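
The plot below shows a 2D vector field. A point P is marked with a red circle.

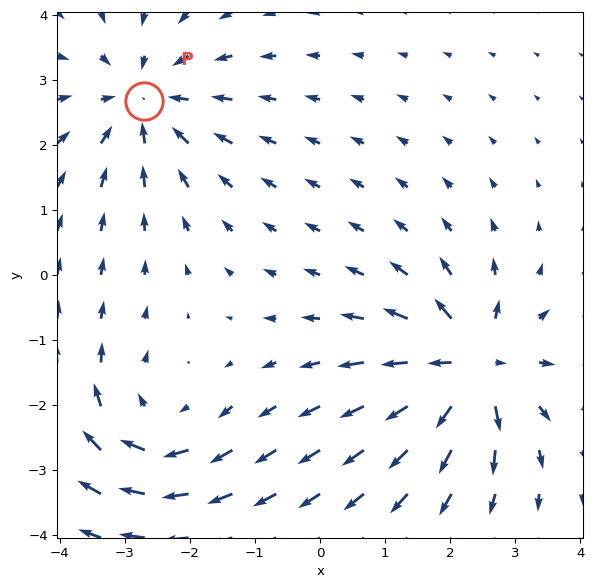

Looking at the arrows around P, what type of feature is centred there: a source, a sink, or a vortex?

At P (-2.7, 2.7) the arrows converge inward. Divergence about -4, curl ≈0 — negative divergence with near-zero curl is a sink.

sink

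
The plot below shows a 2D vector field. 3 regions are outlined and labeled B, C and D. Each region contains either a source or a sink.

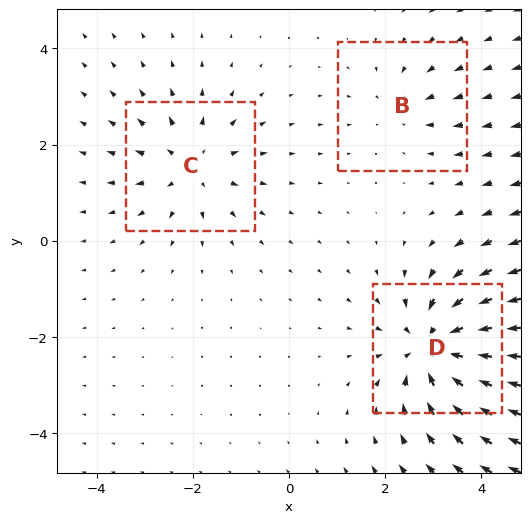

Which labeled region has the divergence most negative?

D

Divergence at each region's feature centre — B: about -2, C: about +3, D: about -5. Region D is most negative.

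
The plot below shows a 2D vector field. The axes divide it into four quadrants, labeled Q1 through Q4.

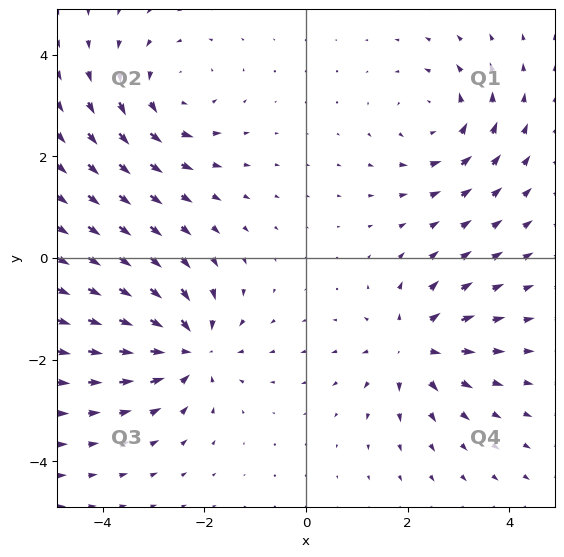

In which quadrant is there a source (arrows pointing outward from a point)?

The source sits at approximately (2.1, -1.7), which lies in quadrant Q4. The divergence there is about +5, positive as expected for a source.

Q4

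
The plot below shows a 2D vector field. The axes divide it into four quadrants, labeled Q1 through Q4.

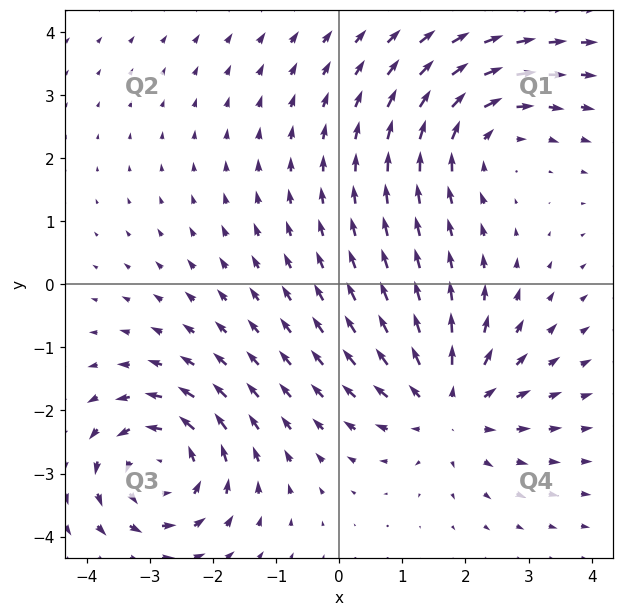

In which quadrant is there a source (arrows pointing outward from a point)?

Q4

The source sits at approximately (1.7, -1.9), which lies in quadrant Q4. The divergence there is about +3, positive as expected for a source.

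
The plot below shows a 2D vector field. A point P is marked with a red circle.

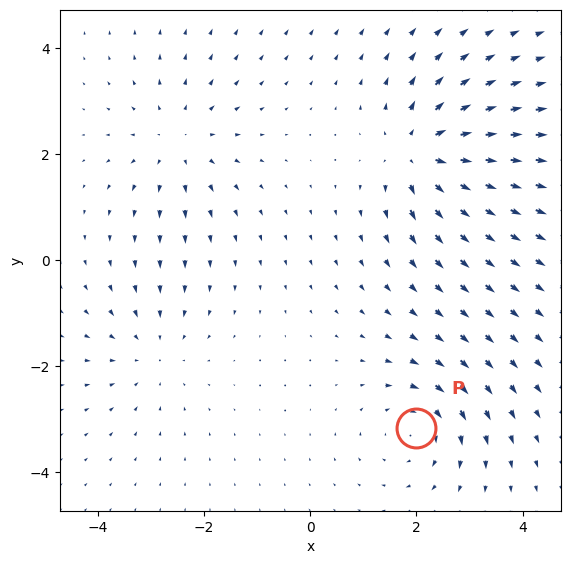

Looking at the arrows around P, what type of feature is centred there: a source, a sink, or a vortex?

At P (2.0, -3.2) the arrows circulate clockwise. Divergence ≈0, curl about -4 — near-zero divergence with nonzero curl is a vortex.

vortex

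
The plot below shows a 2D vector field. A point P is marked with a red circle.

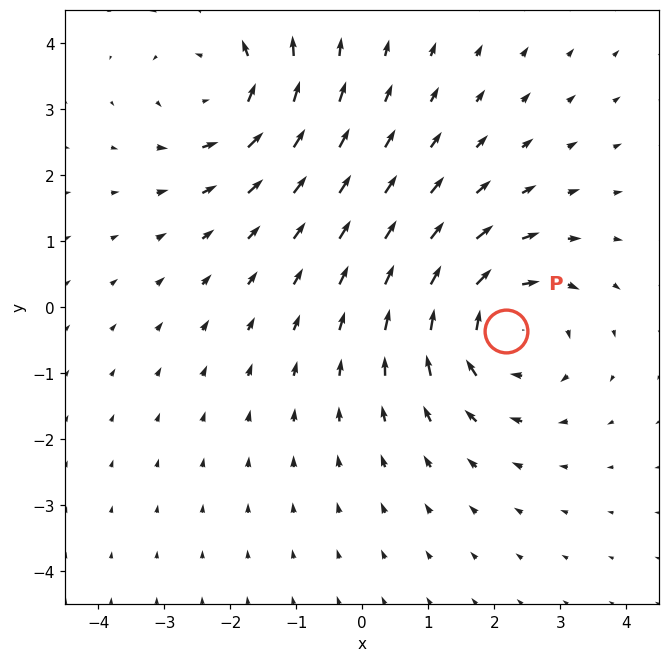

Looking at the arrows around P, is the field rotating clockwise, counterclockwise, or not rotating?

clockwise

Near P at (2.2, -0.4) the arrows circulate clockwise. The curl (z-component) there is about -4; negative curl means clockwise rotation.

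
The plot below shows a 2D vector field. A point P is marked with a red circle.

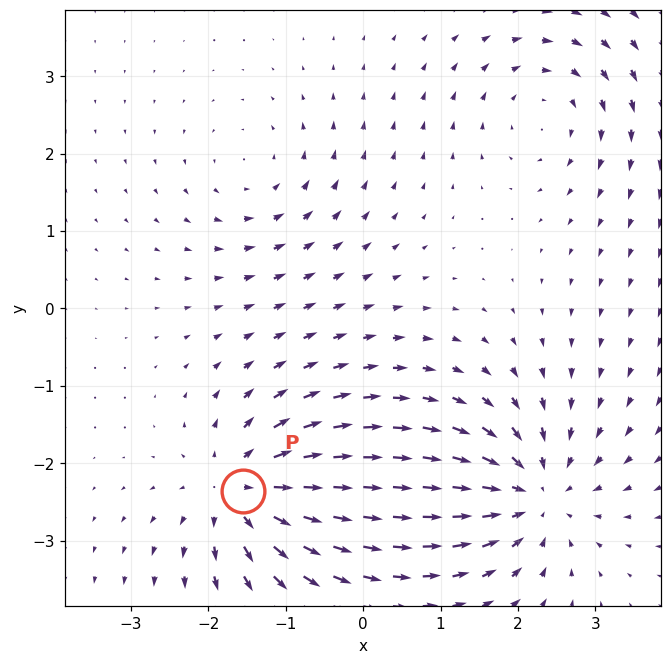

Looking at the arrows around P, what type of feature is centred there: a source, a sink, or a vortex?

At P (-1.6, -2.4) the arrows spread outward. Divergence about +6, curl ≈0 — positive divergence with near-zero curl is a source.

source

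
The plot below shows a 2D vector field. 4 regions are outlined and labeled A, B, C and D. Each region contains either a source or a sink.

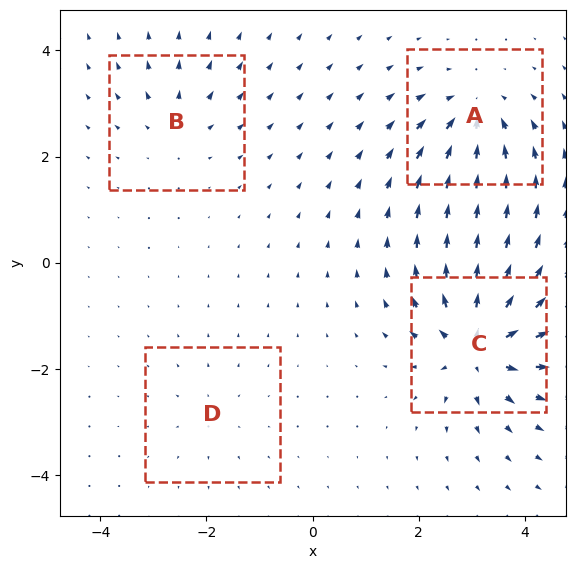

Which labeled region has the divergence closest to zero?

Divergence at each region's feature centre — A: about -6, B: about +4, C: about +9, D: about +3. Region D is closest to zero.

D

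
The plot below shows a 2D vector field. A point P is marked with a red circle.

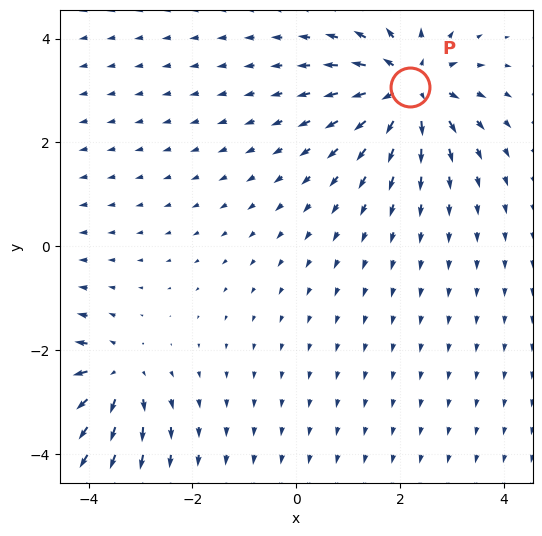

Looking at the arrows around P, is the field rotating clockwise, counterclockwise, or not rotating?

Near P at (2.2, 3.1) the arrows show no circulation. The curl there is ≈0.

not rotating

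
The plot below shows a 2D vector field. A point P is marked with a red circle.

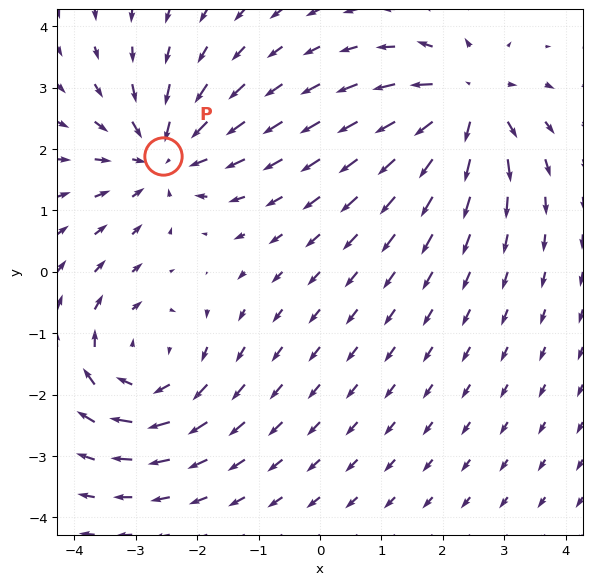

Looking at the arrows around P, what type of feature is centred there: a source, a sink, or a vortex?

sink

At P (-2.6, 1.9) the arrows converge inward. Divergence about -4, curl ≈0 — negative divergence with near-zero curl is a sink.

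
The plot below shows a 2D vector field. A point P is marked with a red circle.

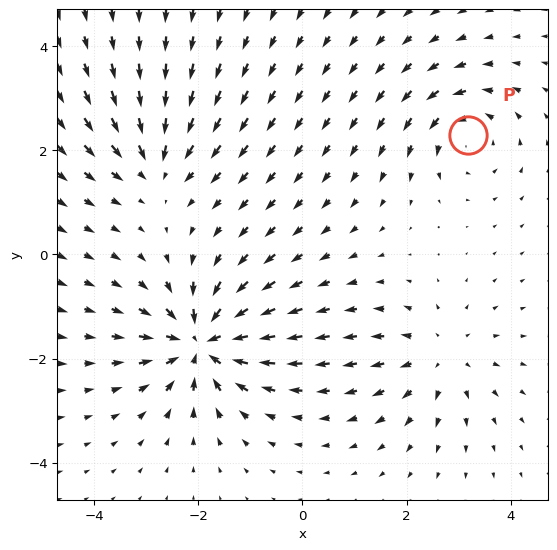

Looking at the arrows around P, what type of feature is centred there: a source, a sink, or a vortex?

At P (3.2, 2.3) the arrows circulate counterclockwise. Divergence ≈0, curl about +4 — near-zero divergence with nonzero curl is a vortex.

vortex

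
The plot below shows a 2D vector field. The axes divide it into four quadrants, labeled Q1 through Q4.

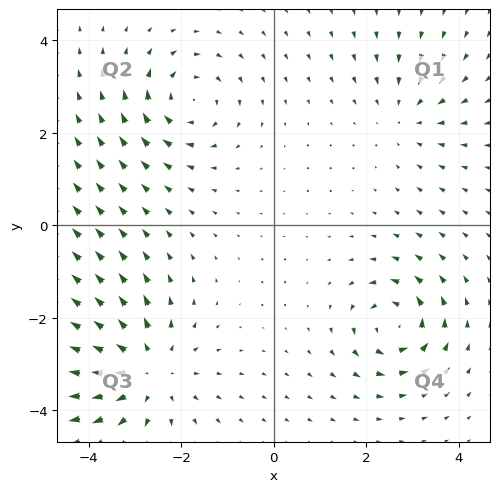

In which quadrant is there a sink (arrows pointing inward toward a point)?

Q1

The sink sits at approximately (2.9, 2.4), which lies in quadrant Q1. The divergence there is about -2, negative as expected for a sink.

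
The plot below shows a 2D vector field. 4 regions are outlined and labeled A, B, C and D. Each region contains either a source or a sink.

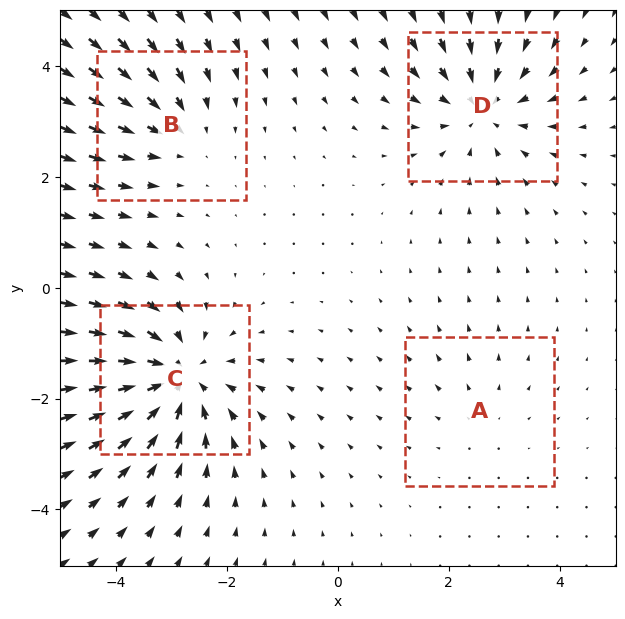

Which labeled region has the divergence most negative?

Divergence at each region's feature centre — A: about +2, B: about -3, C: about -6, D: about -5. Region C is most negative.

C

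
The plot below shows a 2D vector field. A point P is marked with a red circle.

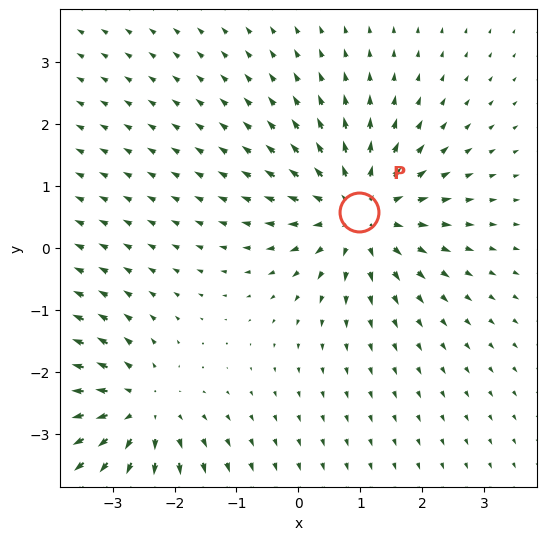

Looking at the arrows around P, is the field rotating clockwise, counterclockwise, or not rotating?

Near P at (1.0, 0.6) the arrows show no circulation. The curl there is ≈0.

not rotating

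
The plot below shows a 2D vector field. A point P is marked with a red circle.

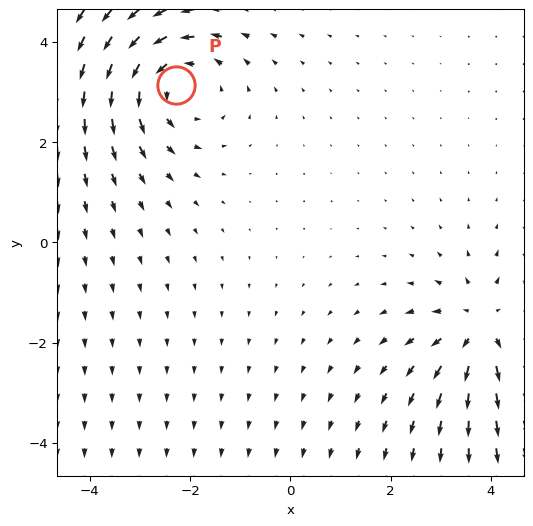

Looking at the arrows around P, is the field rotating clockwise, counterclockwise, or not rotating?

Near P at (-2.3, 3.1) the arrows circulate counterclockwise. The curl (z-component) there is about +3; positive curl means counterclockwise rotation.

counterclockwise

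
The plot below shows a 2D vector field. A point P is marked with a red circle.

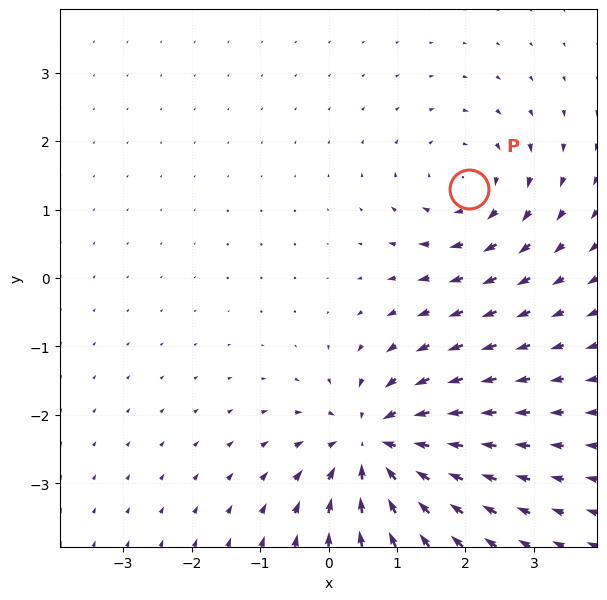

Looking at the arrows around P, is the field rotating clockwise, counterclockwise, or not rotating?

Near P at (2.0, 1.3) the arrows circulate clockwise. The curl (z-component) there is about -3; negative curl means clockwise rotation.

clockwise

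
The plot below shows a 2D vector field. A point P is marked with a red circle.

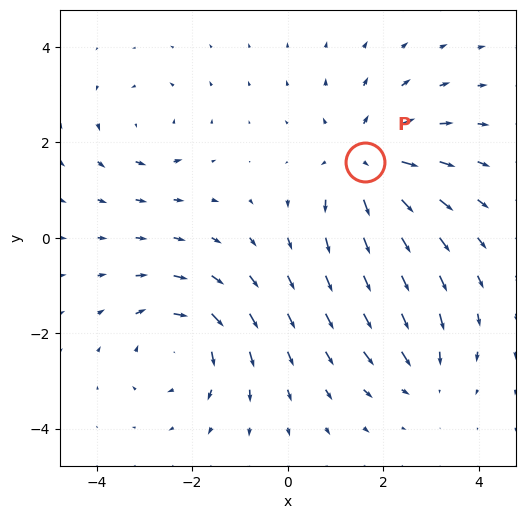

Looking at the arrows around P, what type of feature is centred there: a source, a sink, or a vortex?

source

At P (1.6, 1.6) the arrows spread outward. Divergence about +4, curl ≈0 — positive divergence with near-zero curl is a source.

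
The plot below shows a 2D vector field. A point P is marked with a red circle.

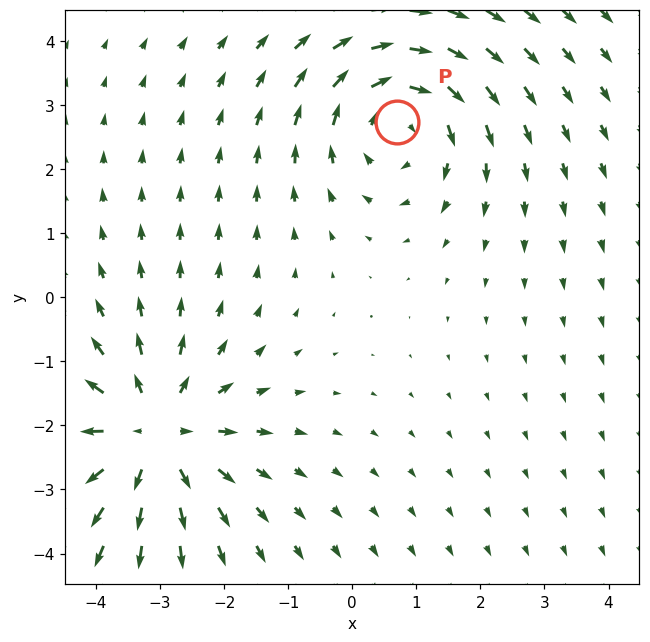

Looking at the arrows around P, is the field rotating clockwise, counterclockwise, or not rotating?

Near P at (0.7, 2.7) the arrows circulate clockwise. The curl (z-component) there is about -2; negative curl means clockwise rotation.

clockwise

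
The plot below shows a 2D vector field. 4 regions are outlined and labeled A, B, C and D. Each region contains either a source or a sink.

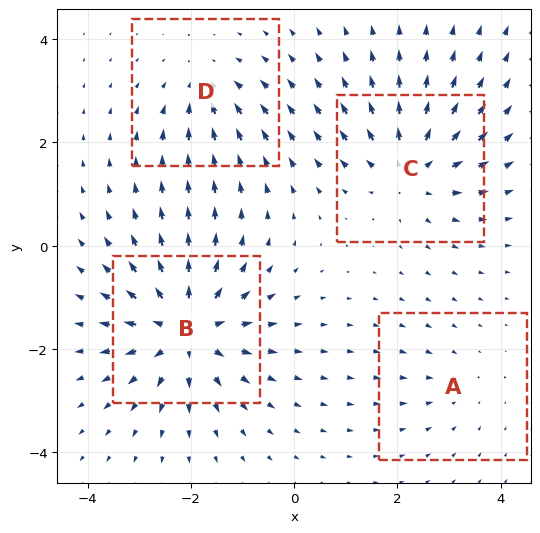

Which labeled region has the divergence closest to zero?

Divergence at each region's feature centre — A: about -2, B: about +7, C: about +5, D: about -3. Region A is closest to zero.

A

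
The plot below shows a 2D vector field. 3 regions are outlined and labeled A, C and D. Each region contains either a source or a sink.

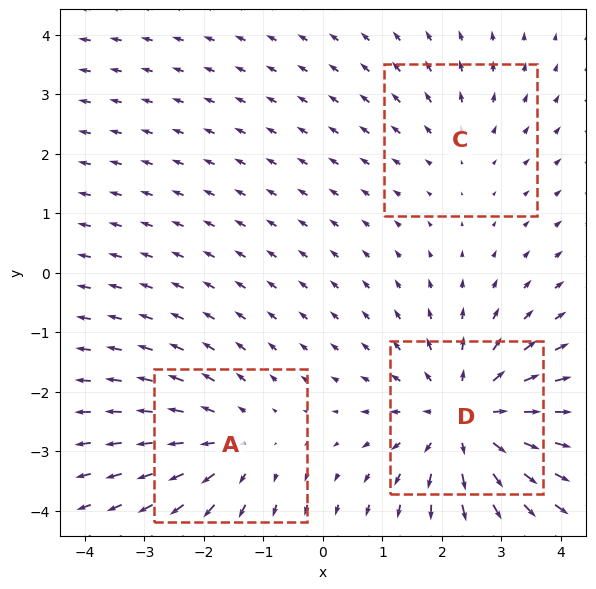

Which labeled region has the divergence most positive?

Divergence at each region's feature centre — A: about +3, C: about +2, D: about +4. Region D is most positive.

D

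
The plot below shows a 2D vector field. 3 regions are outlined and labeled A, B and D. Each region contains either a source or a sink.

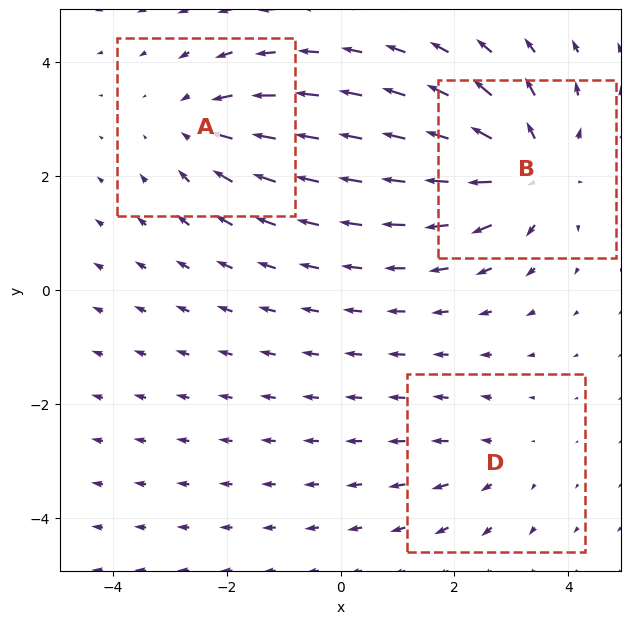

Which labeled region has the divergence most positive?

Divergence at each region's feature centre — A: about -3, B: about +5, D: about +2. Region B is most positive.

B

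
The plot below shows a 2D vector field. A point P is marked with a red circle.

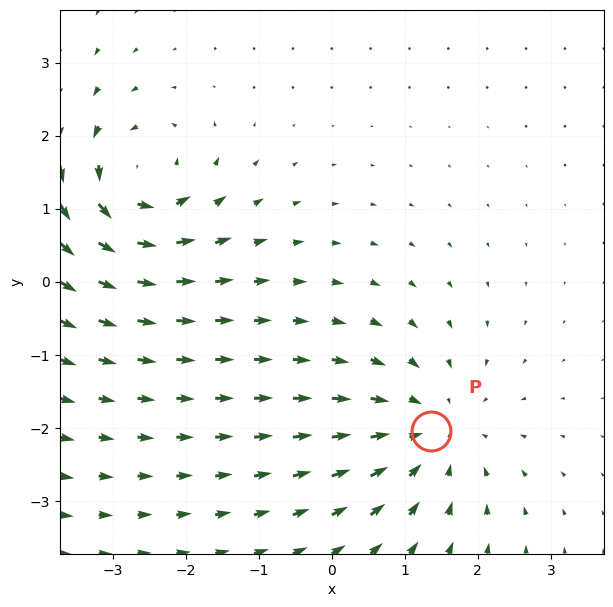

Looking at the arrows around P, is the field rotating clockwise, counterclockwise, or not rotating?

not rotating

Near P at (1.4, -2.0) the arrows show no circulation. The curl there is ≈0.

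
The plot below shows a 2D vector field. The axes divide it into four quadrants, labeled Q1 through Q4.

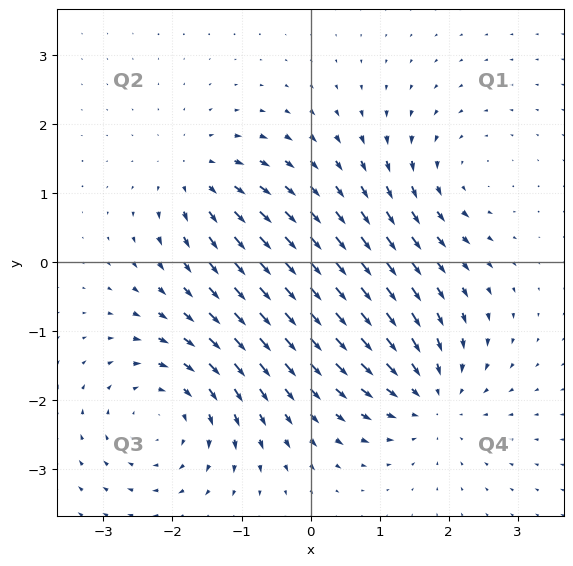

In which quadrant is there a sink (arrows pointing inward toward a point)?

The sink sits at approximately (1.7, -1.9), which lies in quadrant Q4. The divergence there is about -5, negative as expected for a sink.

Q4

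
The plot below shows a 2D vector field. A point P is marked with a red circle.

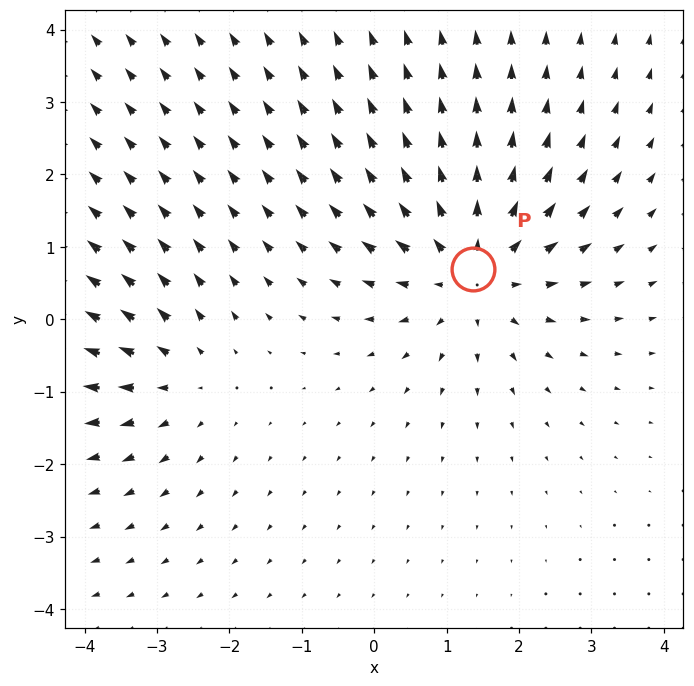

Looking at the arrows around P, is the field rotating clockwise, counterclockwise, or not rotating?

not rotating

Near P at (1.4, 0.7) the arrows show no circulation. The curl there is ≈0.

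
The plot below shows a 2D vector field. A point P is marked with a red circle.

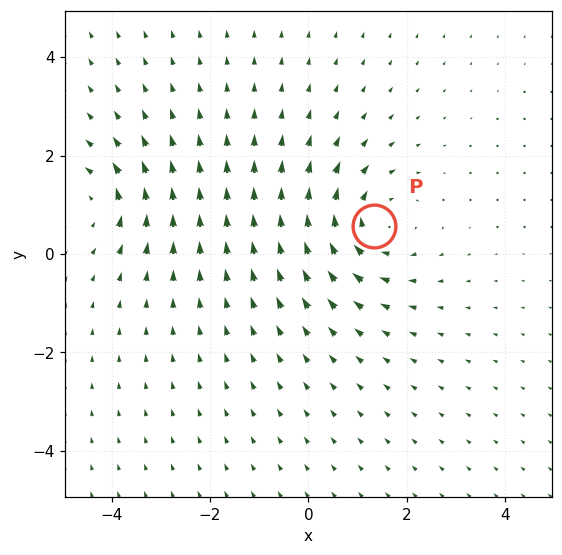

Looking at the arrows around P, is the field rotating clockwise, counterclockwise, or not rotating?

clockwise

Near P at (1.3, 0.6) the arrows circulate clockwise. The curl (z-component) there is about -4; negative curl means clockwise rotation.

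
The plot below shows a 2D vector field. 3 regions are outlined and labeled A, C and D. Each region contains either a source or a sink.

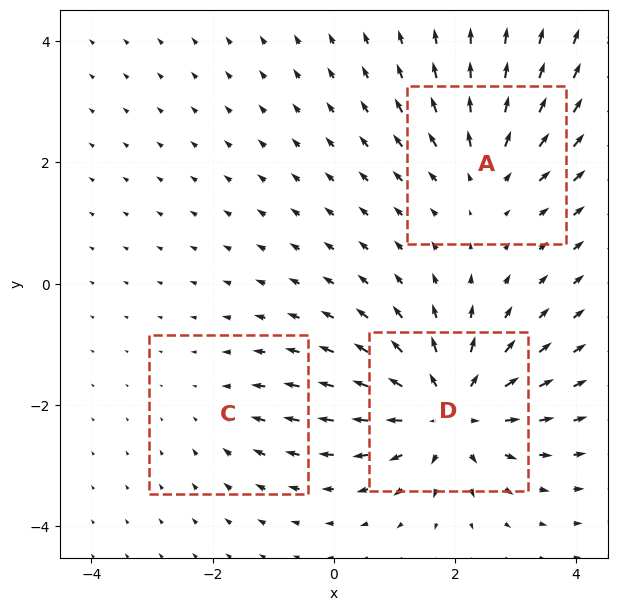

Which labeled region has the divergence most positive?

Divergence at each region's feature centre — A: about +3, C: about -2, D: about +5. Region D is most positive.

D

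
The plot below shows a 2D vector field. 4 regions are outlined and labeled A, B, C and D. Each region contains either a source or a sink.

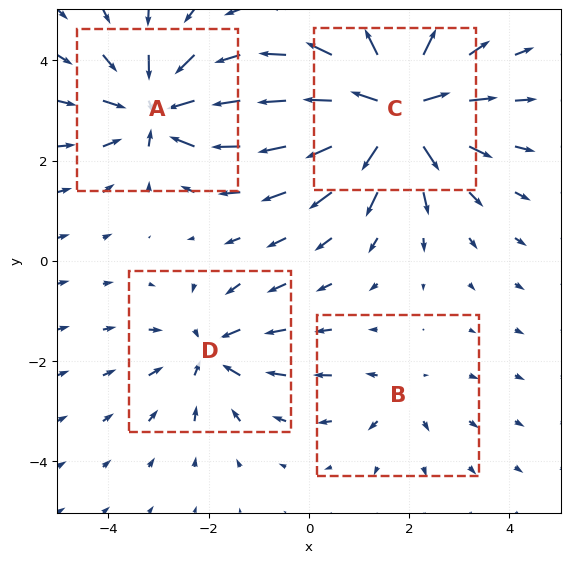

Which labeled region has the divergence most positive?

C

Divergence at each region's feature centre — A: about -6, B: about +2, C: about +8, D: about -4. Region C is most positive.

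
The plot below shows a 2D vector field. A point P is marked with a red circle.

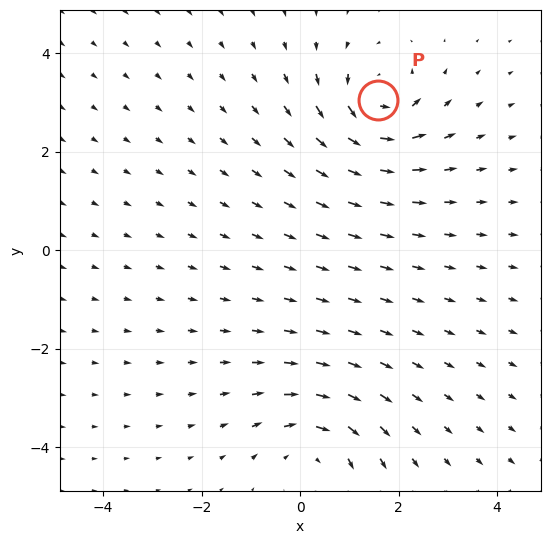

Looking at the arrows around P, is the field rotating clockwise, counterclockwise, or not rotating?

counterclockwise

Near P at (1.6, 3.1) the arrows circulate counterclockwise. The curl (z-component) there is about +6; positive curl means counterclockwise rotation.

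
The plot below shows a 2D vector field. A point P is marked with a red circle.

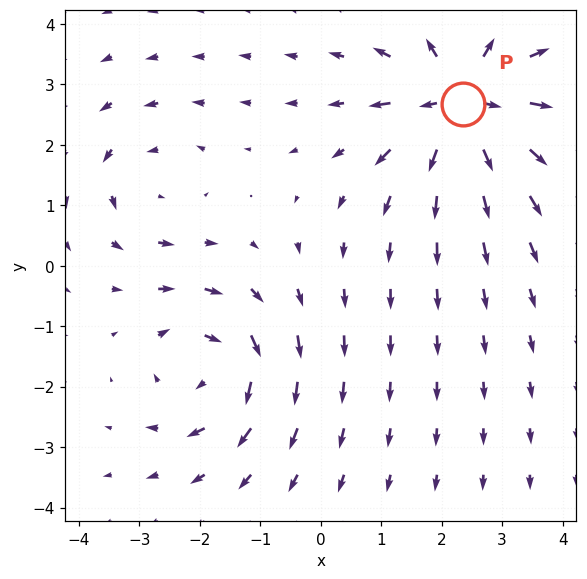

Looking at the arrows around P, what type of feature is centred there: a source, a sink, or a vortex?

source

At P (2.3, 2.7) the arrows spread outward. Divergence about +6, curl ≈0 — positive divergence with near-zero curl is a source.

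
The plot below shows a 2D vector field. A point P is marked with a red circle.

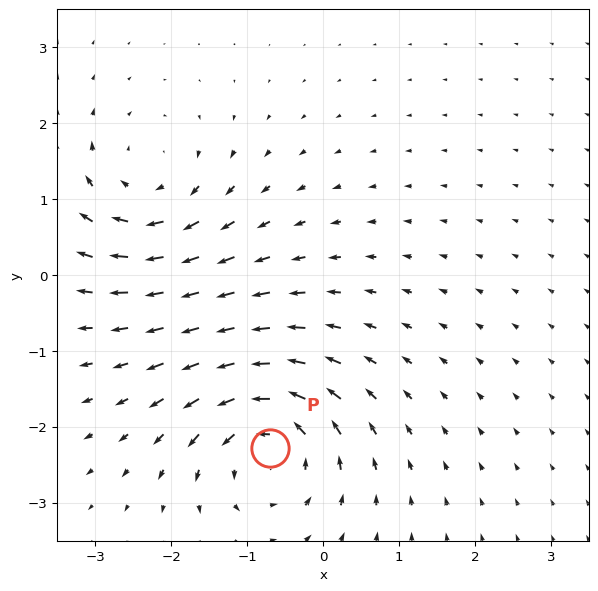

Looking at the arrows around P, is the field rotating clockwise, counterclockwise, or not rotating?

Near P at (-0.7, -2.3) the arrows circulate counterclockwise. The curl (z-component) there is about +7; positive curl means counterclockwise rotation.

counterclockwise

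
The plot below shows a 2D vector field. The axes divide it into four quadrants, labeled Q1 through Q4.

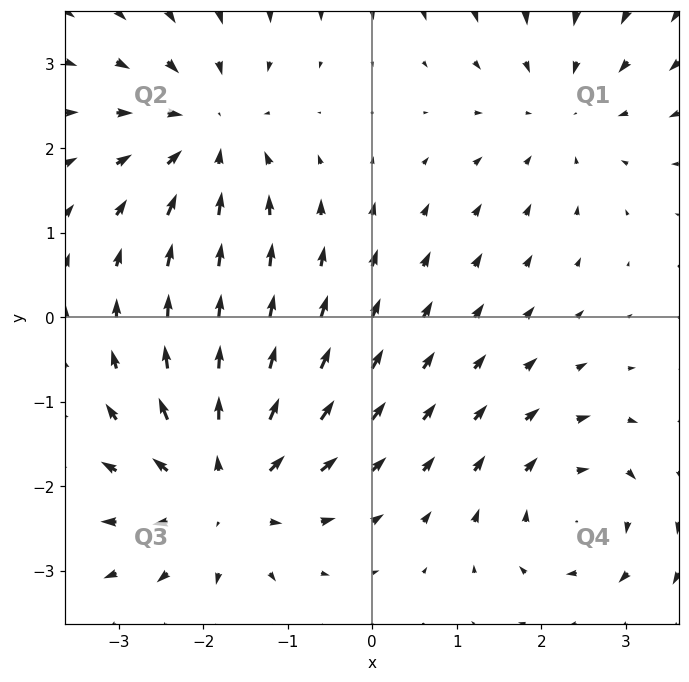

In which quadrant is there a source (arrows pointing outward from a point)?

Q3

The source sits at approximately (-1.8, -2.0), which lies in quadrant Q3. The divergence there is about +4, positive as expected for a source.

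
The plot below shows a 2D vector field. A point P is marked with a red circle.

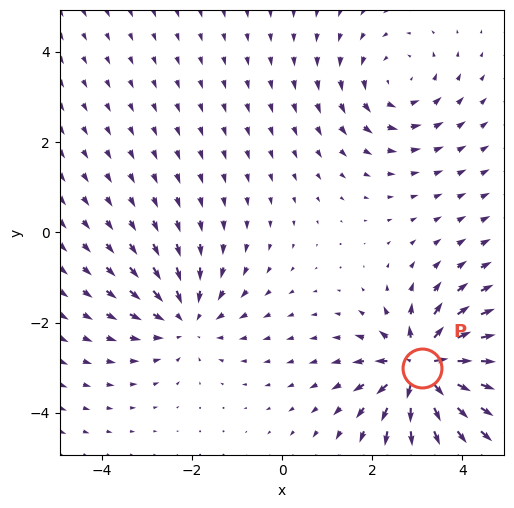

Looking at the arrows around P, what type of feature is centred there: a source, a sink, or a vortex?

source

At P (3.1, -3.0) the arrows spread outward. Divergence about +7, curl ≈0 — positive divergence with near-zero curl is a source.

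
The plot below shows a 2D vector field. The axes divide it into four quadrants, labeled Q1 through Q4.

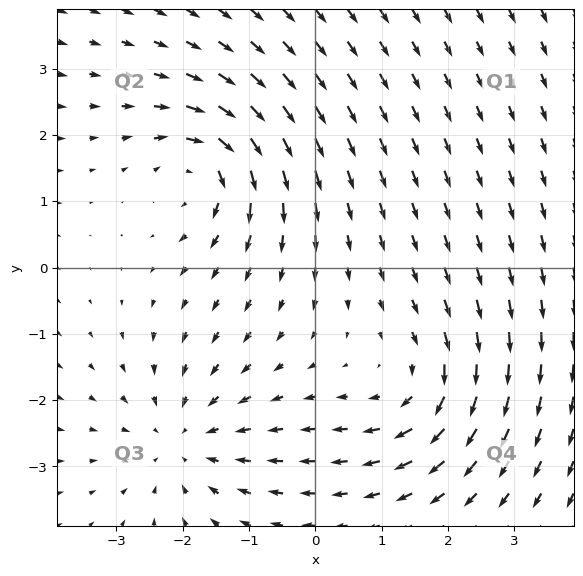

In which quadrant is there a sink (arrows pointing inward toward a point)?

The sink sits at approximately (-2.0, -2.6), which lies in quadrant Q3. The divergence there is about -3, negative as expected for a sink.

Q3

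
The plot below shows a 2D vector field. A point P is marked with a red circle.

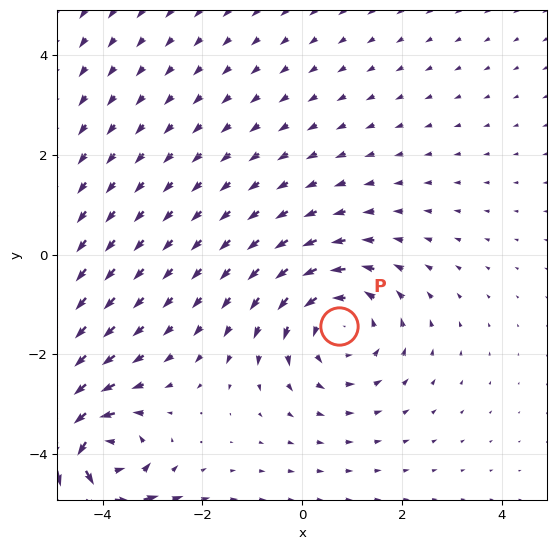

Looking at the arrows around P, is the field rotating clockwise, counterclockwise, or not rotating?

Near P at (0.7, -1.4) the arrows circulate counterclockwise. The curl (z-component) there is about +2; positive curl means counterclockwise rotation.

counterclockwise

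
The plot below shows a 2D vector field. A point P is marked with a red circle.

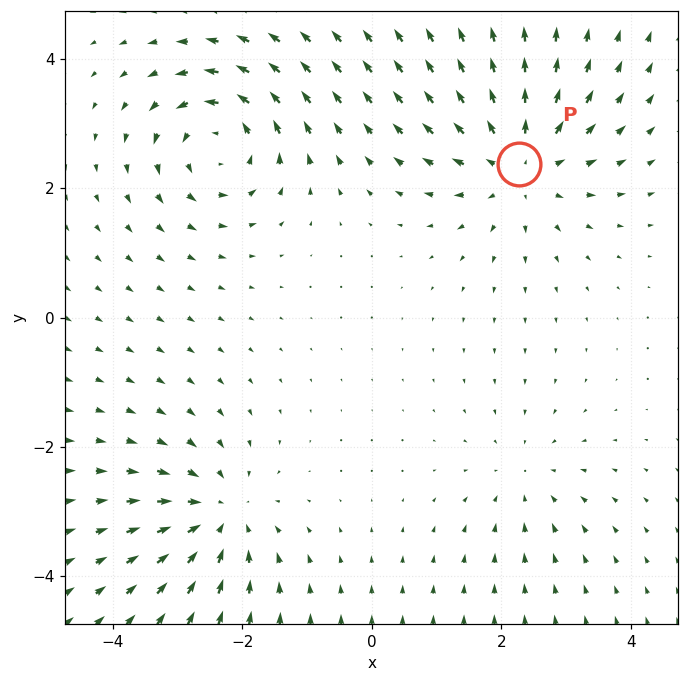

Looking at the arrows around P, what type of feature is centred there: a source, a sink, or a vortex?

source

At P (2.3, 2.4) the arrows spread outward. Divergence about +5, curl ≈0 — positive divergence with near-zero curl is a source.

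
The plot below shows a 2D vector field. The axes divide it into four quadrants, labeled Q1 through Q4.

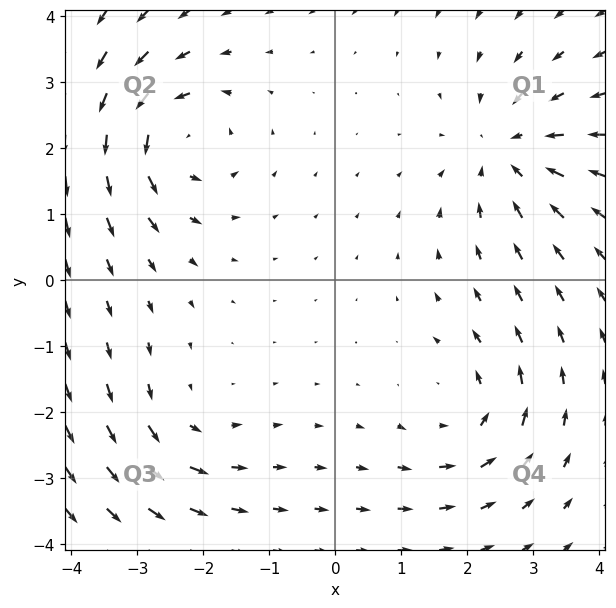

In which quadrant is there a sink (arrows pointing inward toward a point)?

The sink sits at approximately (2.6, 2.0), which lies in quadrant Q1. The divergence there is about -5, negative as expected for a sink.

Q1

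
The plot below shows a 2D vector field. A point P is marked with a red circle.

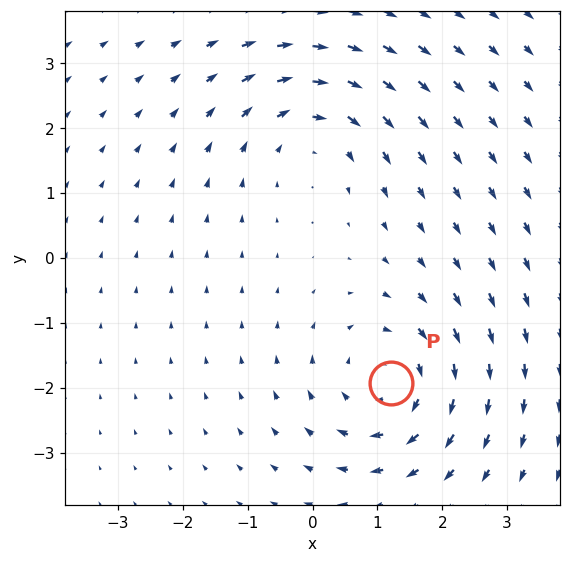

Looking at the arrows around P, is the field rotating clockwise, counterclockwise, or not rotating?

clockwise

Near P at (1.2, -1.9) the arrows circulate clockwise. The curl (z-component) there is about -4; negative curl means clockwise rotation.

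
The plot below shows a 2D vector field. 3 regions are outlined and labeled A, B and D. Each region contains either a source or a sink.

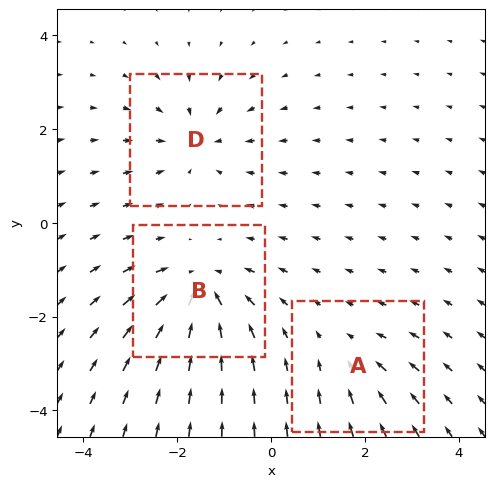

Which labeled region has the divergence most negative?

Divergence at each region's feature centre — A: about -2, B: about -5, D: about -4. Region B is most negative.

B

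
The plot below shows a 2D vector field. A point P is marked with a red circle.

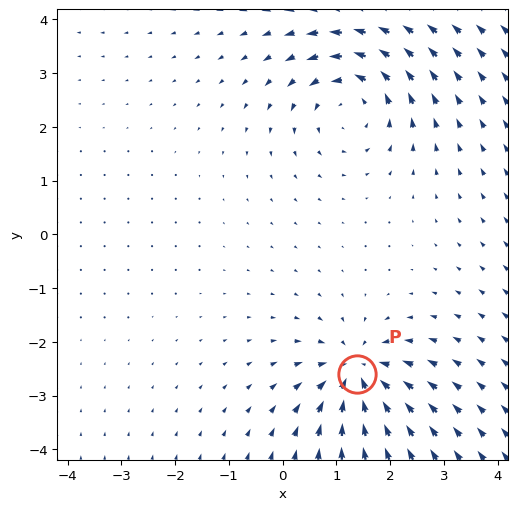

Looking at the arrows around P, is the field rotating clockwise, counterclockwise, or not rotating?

Near P at (1.4, -2.6) the arrows show no circulation. The curl there is ≈0.

not rotating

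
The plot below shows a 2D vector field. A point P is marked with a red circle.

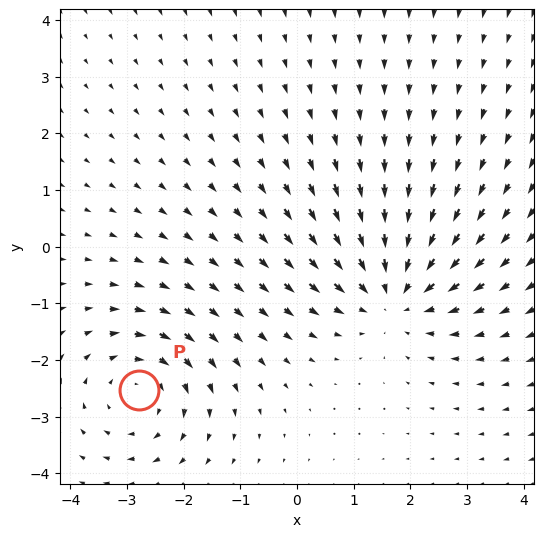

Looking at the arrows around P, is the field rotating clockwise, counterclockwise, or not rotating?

clockwise

Near P at (-2.8, -2.5) the arrows circulate clockwise. The curl (z-component) there is about -4; negative curl means clockwise rotation.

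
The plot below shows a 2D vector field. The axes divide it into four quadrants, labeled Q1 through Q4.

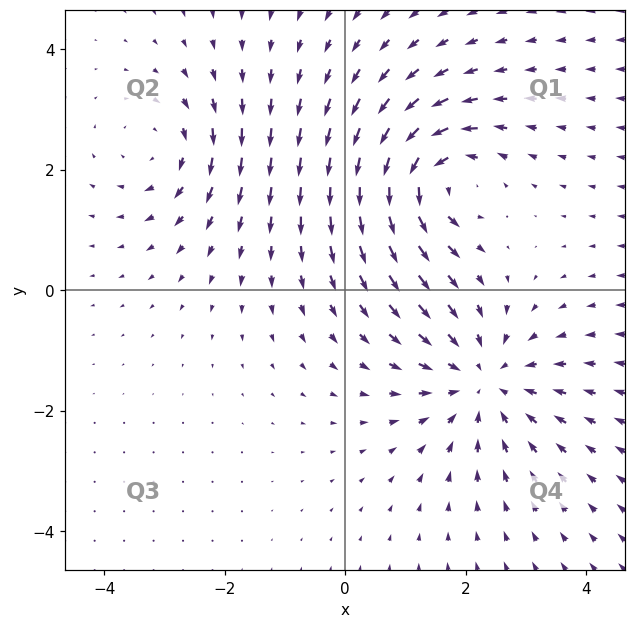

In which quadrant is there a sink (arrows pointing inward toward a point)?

Q4

The sink sits at approximately (2.3, -1.5), which lies in quadrant Q4. The divergence there is about -3, negative as expected for a sink.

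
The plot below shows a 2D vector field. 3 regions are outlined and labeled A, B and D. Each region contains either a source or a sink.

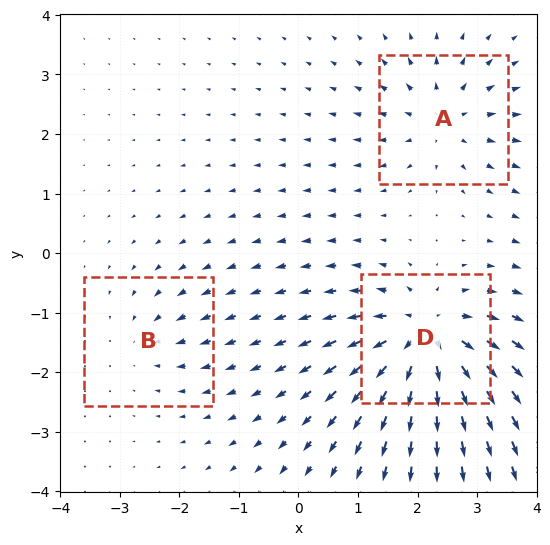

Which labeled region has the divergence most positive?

Divergence at each region's feature centre — A: about +4, B: about -2, D: about +7. Region D is most positive.

D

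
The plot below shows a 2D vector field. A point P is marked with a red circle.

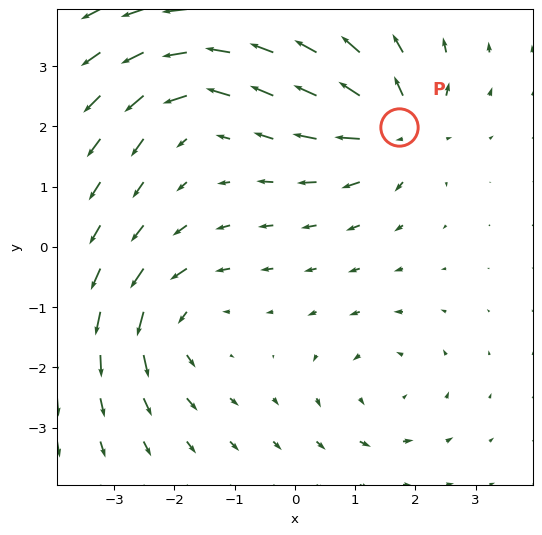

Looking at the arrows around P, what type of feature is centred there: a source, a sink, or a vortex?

source

At P (1.7, 2.0) the arrows spread outward. Divergence about +6, curl ≈0 — positive divergence with near-zero curl is a source.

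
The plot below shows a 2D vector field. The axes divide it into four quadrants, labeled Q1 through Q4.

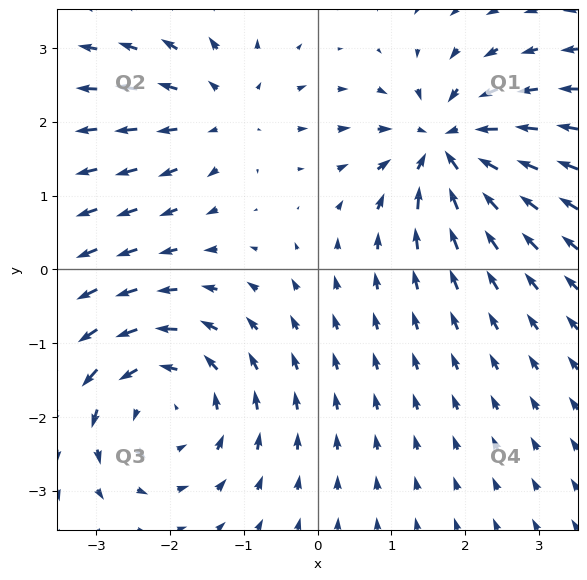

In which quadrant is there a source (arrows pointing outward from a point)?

The source sits at approximately (-1.3, 2.1), which lies in quadrant Q2. The divergence there is about +2, positive as expected for a source.

Q2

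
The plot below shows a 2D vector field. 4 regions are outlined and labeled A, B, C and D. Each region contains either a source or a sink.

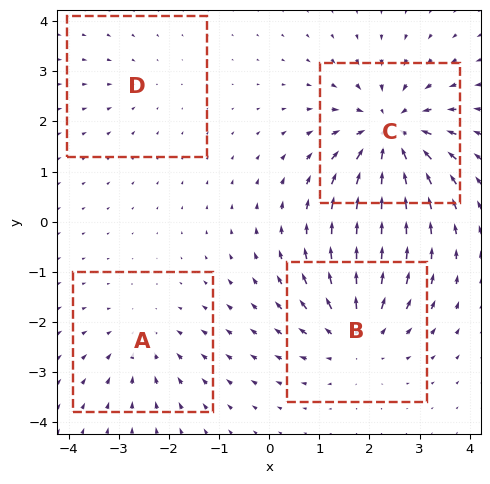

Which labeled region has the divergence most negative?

C

Divergence at each region's feature centre — A: about -3, B: about +5, C: about -7, D: about -2. Region C is most negative.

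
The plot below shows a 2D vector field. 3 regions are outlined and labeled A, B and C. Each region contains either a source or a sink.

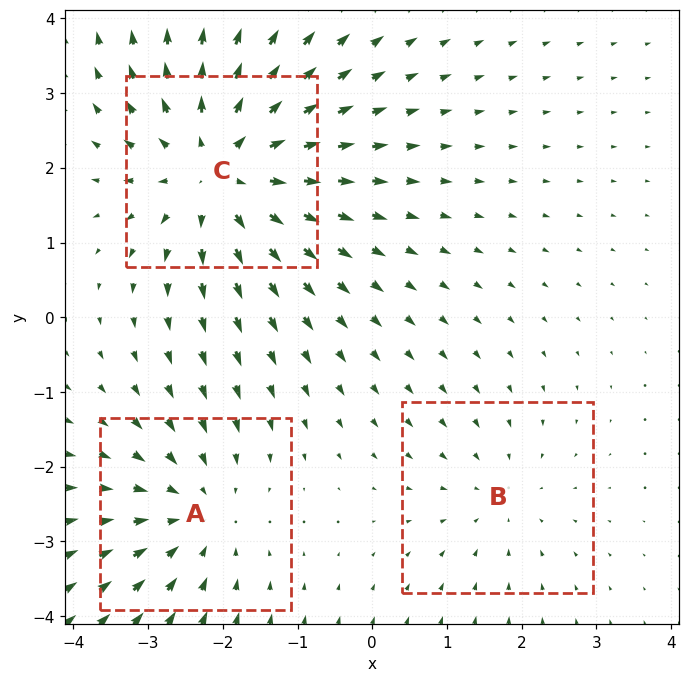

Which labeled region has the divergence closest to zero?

Divergence at each region's feature centre — A: about -3, B: about -2, C: about +4. Region B is closest to zero.

B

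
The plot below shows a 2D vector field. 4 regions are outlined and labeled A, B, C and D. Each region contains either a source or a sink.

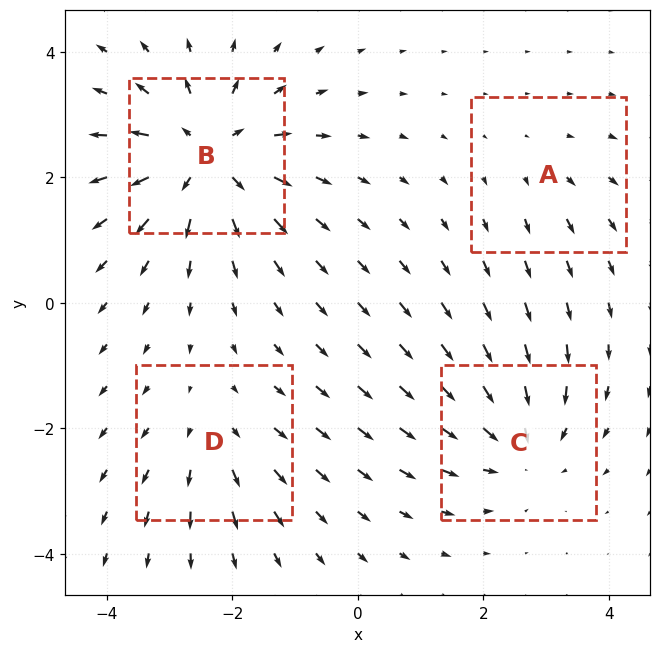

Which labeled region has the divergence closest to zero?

A

Divergence at each region's feature centre — A: about +2, B: about +7, C: about -4, D: about +3. Region A is closest to zero.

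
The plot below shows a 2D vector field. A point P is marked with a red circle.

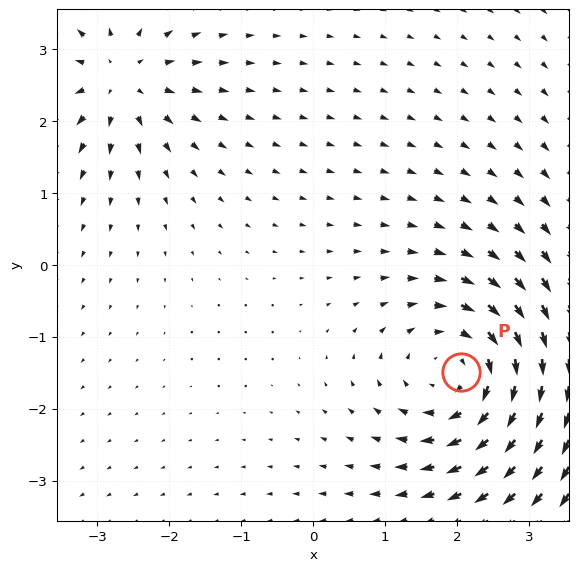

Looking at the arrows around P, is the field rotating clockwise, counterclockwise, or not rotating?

Near P at (2.1, -1.5) the arrows circulate clockwise. The curl (z-component) there is about -5; negative curl means clockwise rotation.

clockwise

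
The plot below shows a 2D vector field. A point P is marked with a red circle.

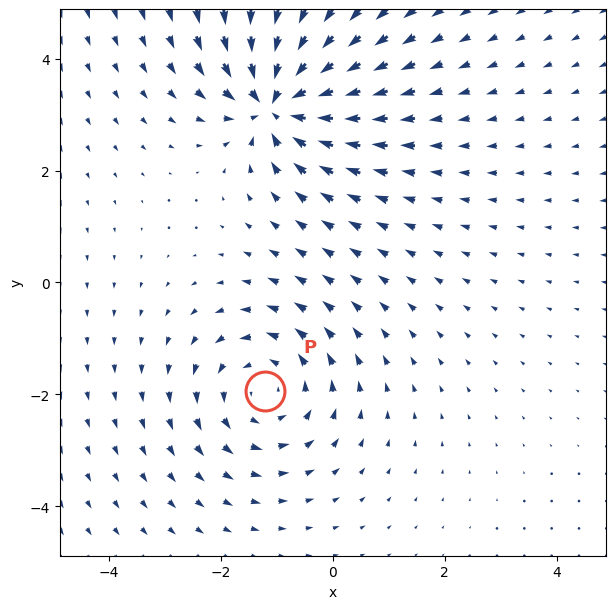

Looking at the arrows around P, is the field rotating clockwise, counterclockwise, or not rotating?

Near P at (-1.2, -1.9) the arrows circulate counterclockwise. The curl (z-component) there is about +3; positive curl means counterclockwise rotation.

counterclockwise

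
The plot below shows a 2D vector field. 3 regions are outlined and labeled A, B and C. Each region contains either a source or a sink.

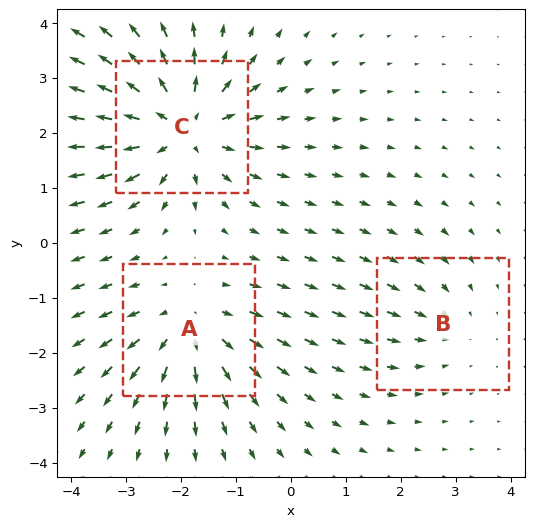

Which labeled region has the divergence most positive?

Divergence at each region's feature centre — A: about +3, B: about -2, C: about +5. Region C is most positive.

C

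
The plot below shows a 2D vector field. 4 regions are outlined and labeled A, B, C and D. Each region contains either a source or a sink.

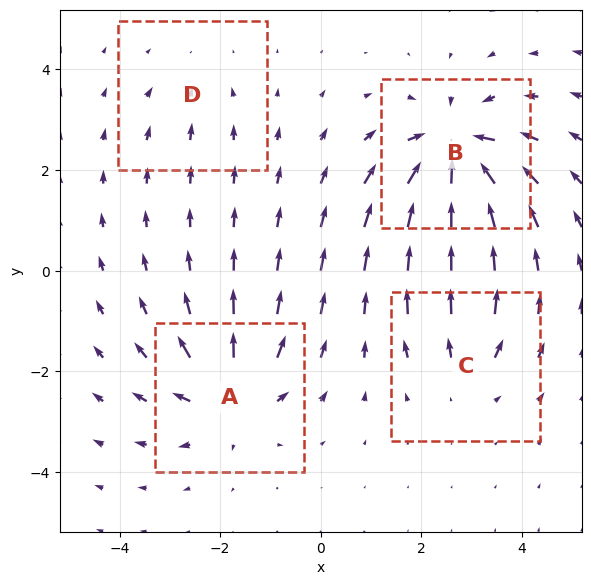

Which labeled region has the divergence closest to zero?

Divergence at each region's feature centre — A: about +6, B: about -9, C: about +4, D: about -2. Region D is closest to zero.

D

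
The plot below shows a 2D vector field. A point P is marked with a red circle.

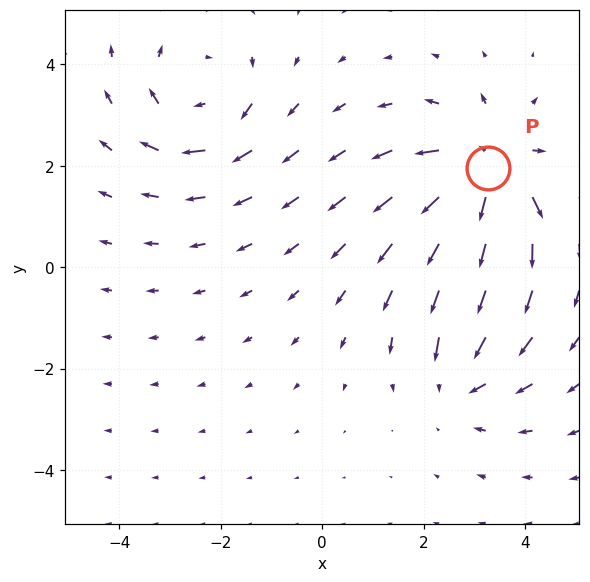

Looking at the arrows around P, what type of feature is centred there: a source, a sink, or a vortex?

At P (3.3, 1.9) the arrows spread outward. Divergence about +5, curl ≈0 — positive divergence with near-zero curl is a source.

source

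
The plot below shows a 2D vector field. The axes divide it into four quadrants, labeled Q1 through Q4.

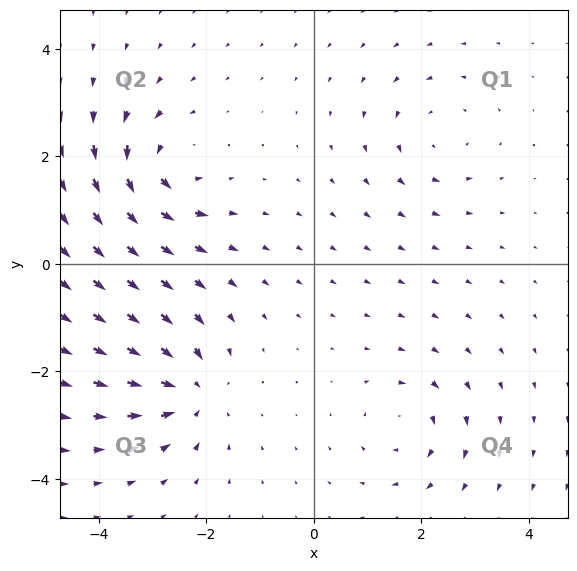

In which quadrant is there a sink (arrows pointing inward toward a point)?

Q3

The sink sits at approximately (-2.3, -2.4), which lies in quadrant Q3. The divergence there is about -5, negative as expected for a sink.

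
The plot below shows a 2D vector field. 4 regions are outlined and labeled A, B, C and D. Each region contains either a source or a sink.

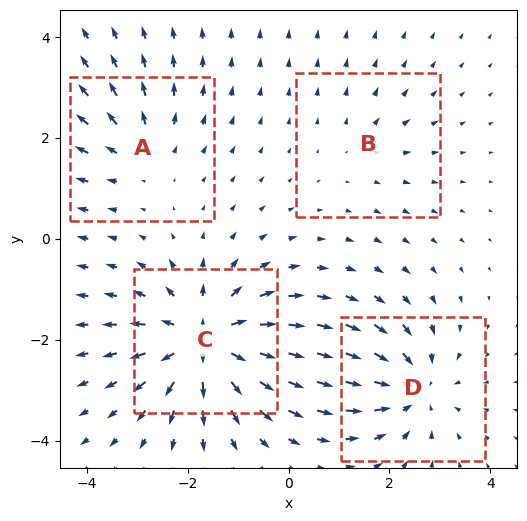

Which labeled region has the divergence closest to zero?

Divergence at each region's feature centre — A: about +3, B: about +2, C: about +7, D: about -5. Region B is closest to zero.

B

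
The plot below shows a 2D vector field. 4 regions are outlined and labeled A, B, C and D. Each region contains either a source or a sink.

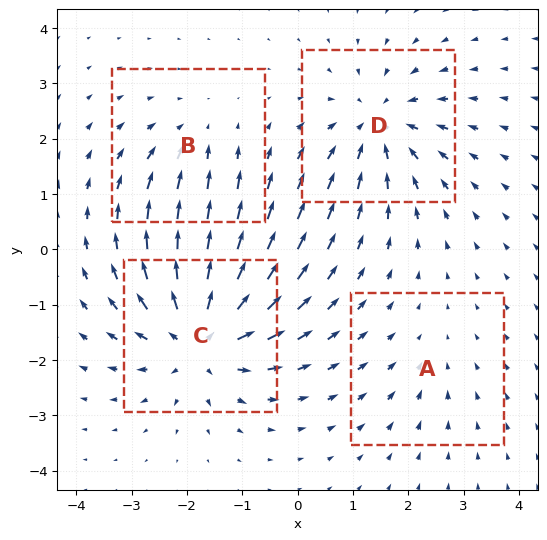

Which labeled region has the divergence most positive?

C

Divergence at each region's feature centre — A: about -2, B: about -3, C: about +7, D: about -5. Region C is most positive.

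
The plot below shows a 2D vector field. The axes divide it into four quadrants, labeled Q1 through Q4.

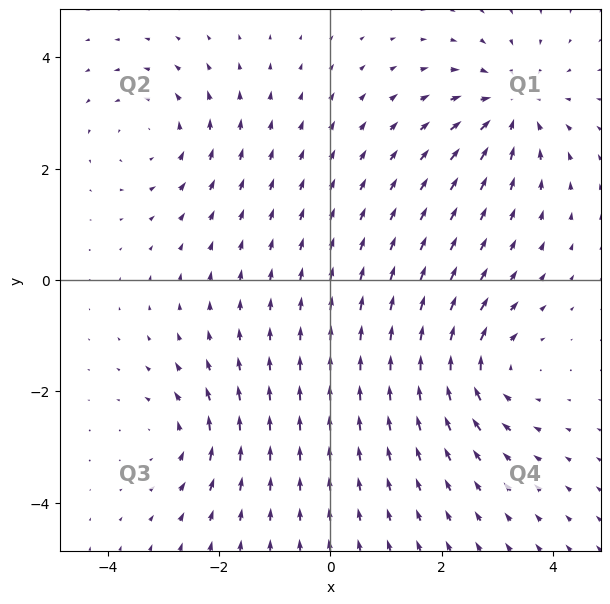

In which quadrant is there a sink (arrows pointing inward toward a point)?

The sink sits at approximately (3.3, 3.1), which lies in quadrant Q1. The divergence there is about -4, negative as expected for a sink.

Q1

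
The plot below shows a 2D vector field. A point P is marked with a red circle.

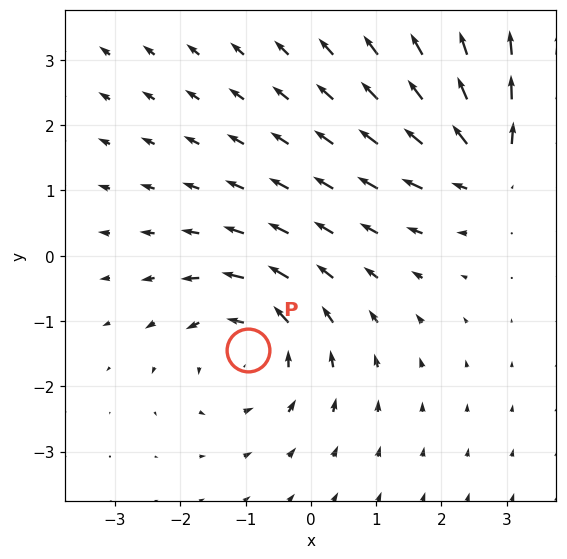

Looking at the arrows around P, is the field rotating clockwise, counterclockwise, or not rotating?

Near P at (-1.0, -1.4) the arrows circulate counterclockwise. The curl (z-component) there is about +3; positive curl means counterclockwise rotation.

counterclockwise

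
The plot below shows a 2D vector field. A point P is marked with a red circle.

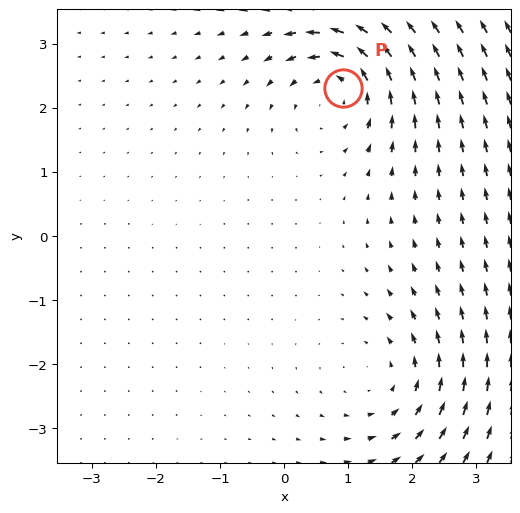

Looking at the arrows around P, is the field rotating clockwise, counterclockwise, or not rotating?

counterclockwise

Near P at (0.9, 2.3) the arrows circulate counterclockwise. The curl (z-component) there is about +5; positive curl means counterclockwise rotation.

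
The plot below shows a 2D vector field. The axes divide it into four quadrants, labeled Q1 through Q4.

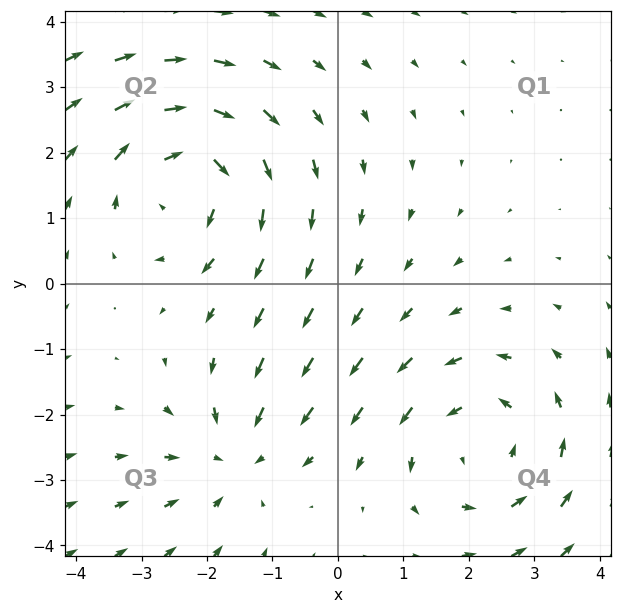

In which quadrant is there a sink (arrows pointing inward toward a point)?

Q3

The sink sits at approximately (-1.6, -2.7), which lies in quadrant Q3. The divergence there is about -3, negative as expected for a sink.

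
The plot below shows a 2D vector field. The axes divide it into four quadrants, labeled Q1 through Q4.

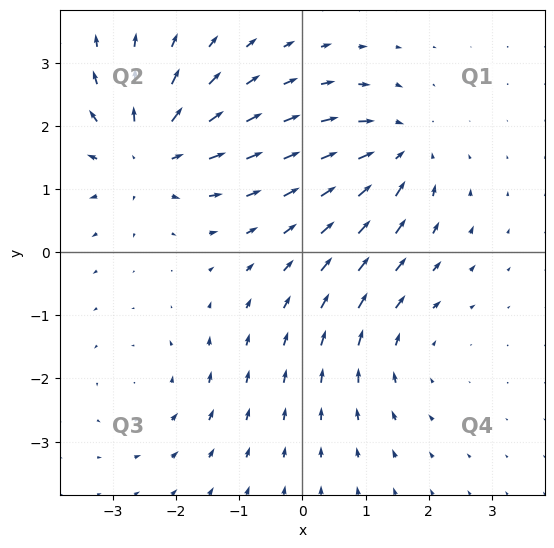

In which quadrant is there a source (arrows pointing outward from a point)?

The source sits at approximately (-2.5, 1.6), which lies in quadrant Q2. The divergence there is about +5, positive as expected for a source.

Q2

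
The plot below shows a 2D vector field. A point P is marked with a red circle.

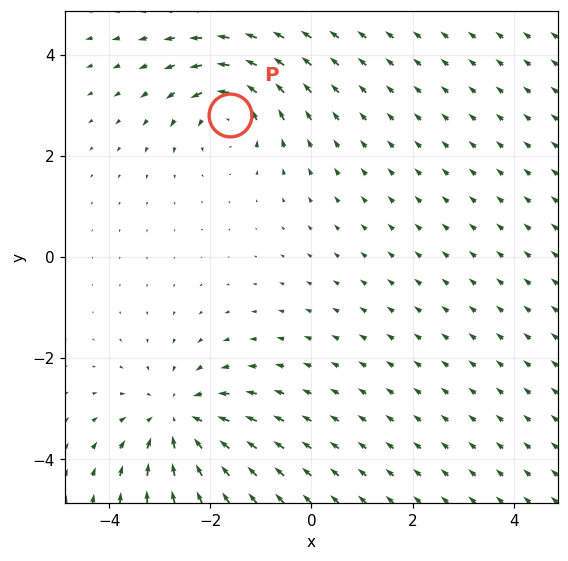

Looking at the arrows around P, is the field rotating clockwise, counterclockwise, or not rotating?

counterclockwise

Near P at (-1.6, 2.8) the arrows circulate counterclockwise. The curl (z-component) there is about +4; positive curl means counterclockwise rotation.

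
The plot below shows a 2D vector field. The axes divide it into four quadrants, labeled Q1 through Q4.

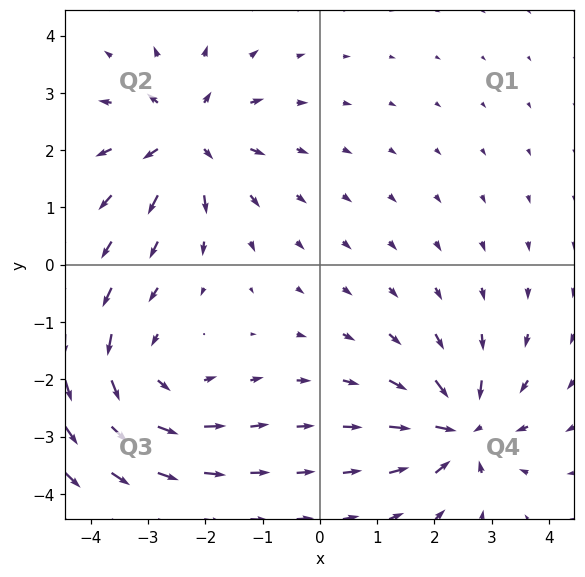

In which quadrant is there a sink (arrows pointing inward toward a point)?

Q4

The sink sits at approximately (2.5, -2.9), which lies in quadrant Q4. The divergence there is about -6, negative as expected for a sink.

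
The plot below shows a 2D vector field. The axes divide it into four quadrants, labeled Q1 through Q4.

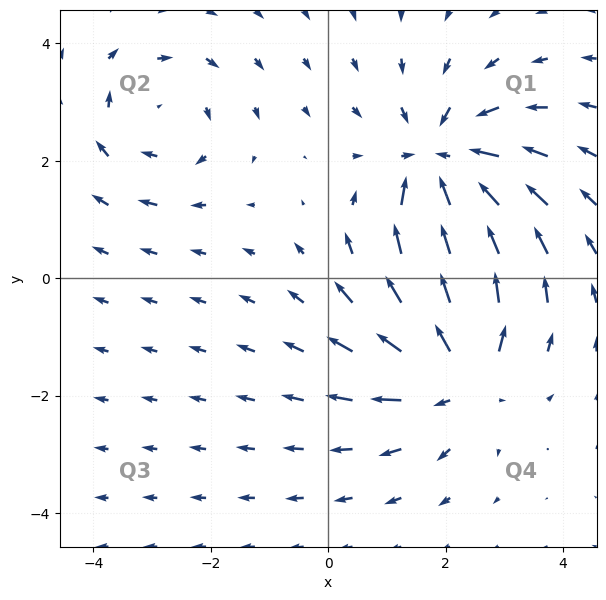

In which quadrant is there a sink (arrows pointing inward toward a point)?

Q1

The sink sits at approximately (1.9, 1.9), which lies in quadrant Q1. The divergence there is about -5, negative as expected for a sink.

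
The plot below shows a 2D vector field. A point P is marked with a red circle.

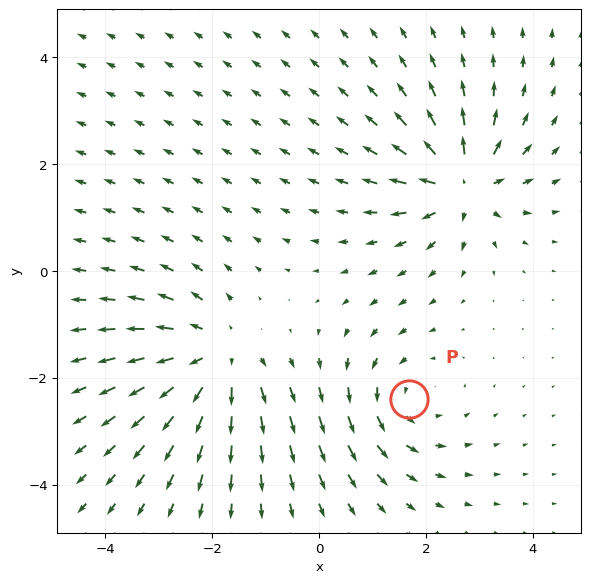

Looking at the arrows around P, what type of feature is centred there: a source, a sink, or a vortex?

At P (1.7, -2.4) the arrows circulate counterclockwise. Divergence ≈0, curl about +4 — near-zero divergence with nonzero curl is a vortex.

vortex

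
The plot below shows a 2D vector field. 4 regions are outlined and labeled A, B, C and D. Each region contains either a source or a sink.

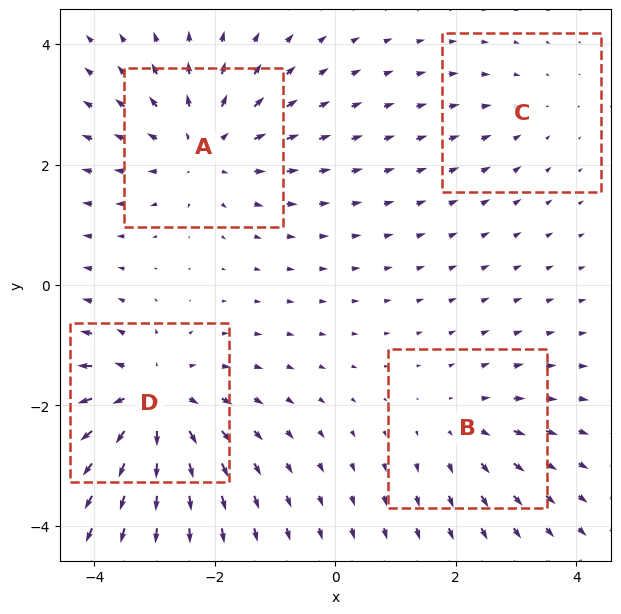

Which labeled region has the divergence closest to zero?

Divergence at each region's feature centre — A: about +4, B: about +3, C: about -2, D: about +6. Region C is closest to zero.

C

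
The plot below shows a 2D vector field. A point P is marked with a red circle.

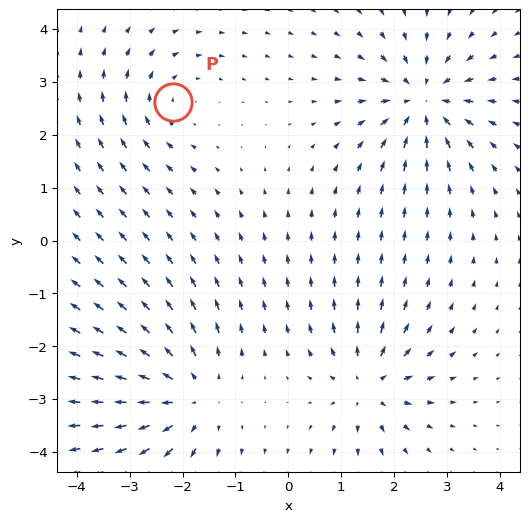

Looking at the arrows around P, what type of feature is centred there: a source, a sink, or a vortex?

vortex

At P (-2.2, 2.6) the arrows circulate clockwise. Divergence ≈0, curl about -3 — near-zero divergence with nonzero curl is a vortex.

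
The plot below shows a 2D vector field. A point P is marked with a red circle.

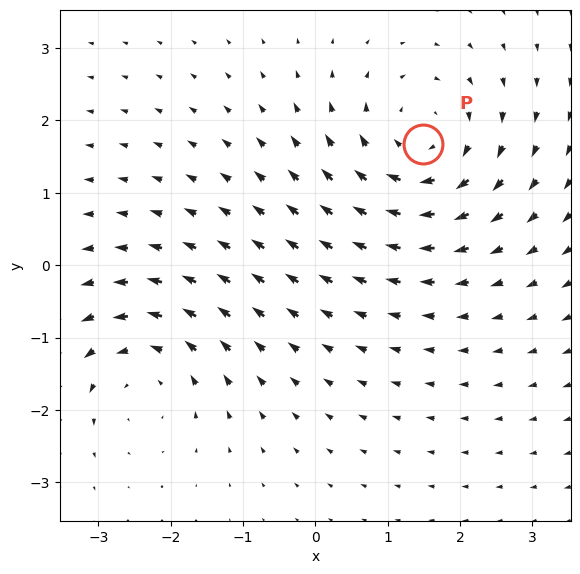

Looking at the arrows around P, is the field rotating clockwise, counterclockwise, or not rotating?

Near P at (1.5, 1.7) the arrows circulate clockwise. The curl (z-component) there is about -4; negative curl means clockwise rotation.

clockwise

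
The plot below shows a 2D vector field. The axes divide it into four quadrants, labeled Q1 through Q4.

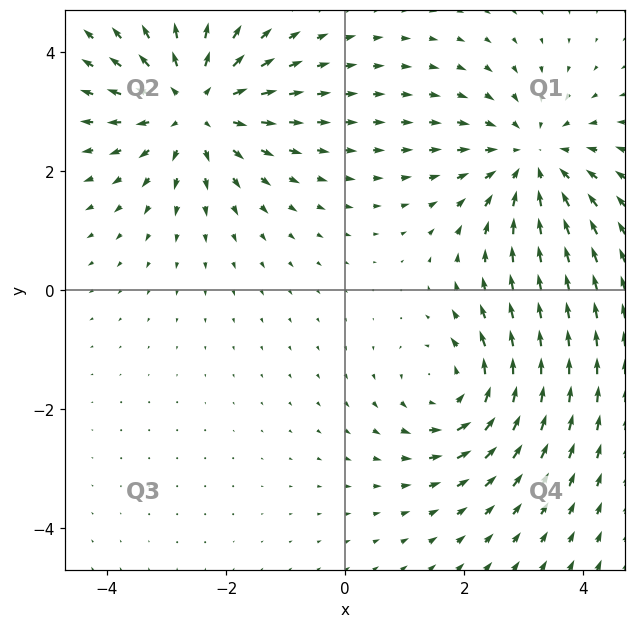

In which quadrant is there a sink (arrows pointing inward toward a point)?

Q1

The sink sits at approximately (3.1, 2.2), which lies in quadrant Q1. The divergence there is about -3, negative as expected for a sink.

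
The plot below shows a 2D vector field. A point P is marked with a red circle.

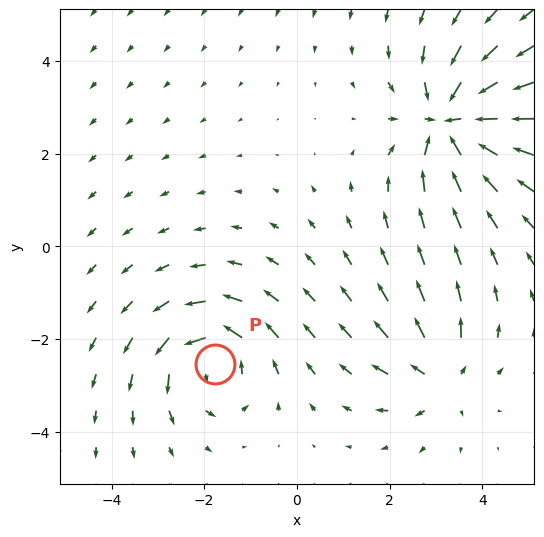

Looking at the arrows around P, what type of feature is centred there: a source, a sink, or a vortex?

At P (-1.8, -2.5) the arrows circulate counterclockwise. Divergence ≈0, curl about +5 — near-zero divergence with nonzero curl is a vortex.

vortex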